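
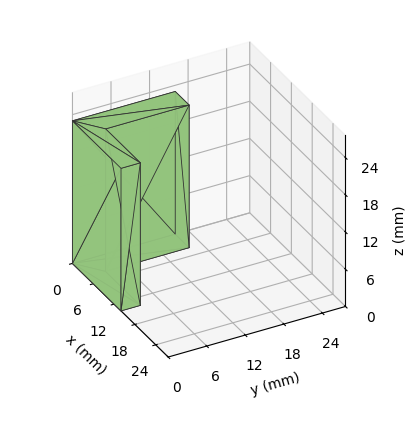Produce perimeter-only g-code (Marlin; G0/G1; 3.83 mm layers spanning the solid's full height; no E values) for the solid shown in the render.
Reading the render: the shape is an L-shaped prism: outer 14 × 16 mm, arm thicknesses ≈ 3 mm (horizontal) and 4 mm (vertical), extruded 23 mm in z (dimensions read to the nearest mm from the axis ticks). For the g-code, the solid's height is divided into equal slices at the stated Δz and each level perimeter traced with G1 moves after a G0 lift.

; perimeter-only toolpath
G21 ; units = mm
G90 ; absolute positioning
G28 ; home
; layer 1
G0 Z3.83
G0 X0.00 Y0.00
G1 X14.00 Y0.00
G1 X14.00 Y3.00
G1 X4.00 Y3.00
G1 X4.00 Y16.00
G1 X0.00 Y16.00
G1 X0.00 Y0.00
; layer 2
G0 Z7.67
G0 X0.00 Y0.00
G1 X14.00 Y0.00
G1 X14.00 Y3.00
G1 X4.00 Y3.00
G1 X4.00 Y16.00
G1 X0.00 Y16.00
G1 X0.00 Y0.00
; layer 3
G0 Z11.50
G0 X0.00 Y0.00
G1 X14.00 Y0.00
G1 X14.00 Y3.00
G1 X4.00 Y3.00
G1 X4.00 Y16.00
G1 X0.00 Y16.00
G1 X0.00 Y0.00
; layer 4
G0 Z15.33
G0 X0.00 Y0.00
G1 X14.00 Y0.00
G1 X14.00 Y3.00
G1 X4.00 Y3.00
G1 X4.00 Y16.00
G1 X0.00 Y16.00
G1 X0.00 Y0.00
; layer 5
G0 Z19.17
G0 X0.00 Y0.00
G1 X14.00 Y0.00
G1 X14.00 Y3.00
G1 X4.00 Y3.00
G1 X4.00 Y16.00
G1 X0.00 Y16.00
G1 X0.00 Y0.00
; layer 6
G0 Z23.00
G0 X0.00 Y0.00
G1 X14.00 Y0.00
G1 X14.00 Y3.00
G1 X4.00 Y3.00
G1 X4.00 Y16.00
G1 X0.00 Y16.00
G1 X0.00 Y0.00
M2 ; end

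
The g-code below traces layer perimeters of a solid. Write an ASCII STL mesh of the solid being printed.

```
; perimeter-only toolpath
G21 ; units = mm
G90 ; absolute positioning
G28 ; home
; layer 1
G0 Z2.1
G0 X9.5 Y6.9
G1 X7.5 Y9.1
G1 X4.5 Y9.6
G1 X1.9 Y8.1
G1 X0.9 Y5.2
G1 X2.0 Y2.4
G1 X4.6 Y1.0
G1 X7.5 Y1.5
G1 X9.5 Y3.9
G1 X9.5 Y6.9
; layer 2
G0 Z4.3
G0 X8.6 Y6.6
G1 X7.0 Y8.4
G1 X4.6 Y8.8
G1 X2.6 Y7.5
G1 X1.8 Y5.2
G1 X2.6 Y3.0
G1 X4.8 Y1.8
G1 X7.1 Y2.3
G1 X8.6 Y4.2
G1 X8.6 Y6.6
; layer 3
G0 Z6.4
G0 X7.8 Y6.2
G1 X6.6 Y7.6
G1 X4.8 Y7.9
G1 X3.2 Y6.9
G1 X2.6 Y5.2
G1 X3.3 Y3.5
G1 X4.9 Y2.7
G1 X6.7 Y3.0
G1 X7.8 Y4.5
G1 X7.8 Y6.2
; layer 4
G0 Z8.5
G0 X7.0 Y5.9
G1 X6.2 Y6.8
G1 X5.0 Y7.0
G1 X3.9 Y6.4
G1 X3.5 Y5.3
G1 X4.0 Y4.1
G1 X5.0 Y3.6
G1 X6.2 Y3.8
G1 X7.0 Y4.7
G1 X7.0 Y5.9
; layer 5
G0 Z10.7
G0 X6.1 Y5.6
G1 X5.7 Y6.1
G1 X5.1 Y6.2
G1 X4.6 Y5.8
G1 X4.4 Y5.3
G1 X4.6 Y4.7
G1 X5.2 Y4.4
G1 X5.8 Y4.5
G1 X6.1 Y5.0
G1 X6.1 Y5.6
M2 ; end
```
solid part
  facet normal 0.0000 0.0000 -1.0000
    outer loop
      vertex 4.3 10.5 0.0
      vertex 7.9 9.9 0.0
      vertex 10.3 7.2 0.0
    endloop
  endfacet
  facet normal 0.0000 0.0000 -1.0000
    outer loop
      vertex 1.2 8.6 0.0
      vertex 4.3 10.5 0.0
      vertex 10.3 7.2 0.0
    endloop
  endfacet
  facet normal 0.0000 0.0000 -1.0000
    outer loop
      vertex 0.0 5.2 0.0
      vertex 1.2 8.6 0.0
      vertex 10.3 7.2 0.0
    endloop
  endfacet
  facet normal 0.0000 0.0000 -1.0000
    outer loop
      vertex 1.3 1.8 0.0
      vertex 0.0 5.2 0.0
      vertex 10.3 7.2 0.0
    endloop
  endfacet
  facet normal 0.0000 0.0000 -1.0000
    outer loop
      vertex 4.5 0.1 0.0
      vertex 1.3 1.8 0.0
      vertex 10.3 7.2 0.0
    endloop
  endfacet
  facet normal 0.0000 0.0000 -1.0000
    outer loop
      vertex 8.0 0.8 0.0
      vertex 4.5 0.1 0.0
      vertex 10.3 7.2 0.0
    endloop
  endfacet
  facet normal 0.0000 0.0000 -1.0000
    outer loop
      vertex 10.3 3.6 0.0
      vertex 8.0 0.8 0.0
      vertex 10.3 7.2 0.0
    endloop
  endfacet
  facet normal 0.6962 0.6188 0.3638
    outer loop
      vertex 10.3 7.2 0.0
      vertex 7.9 9.9 0.0
      vertex 5.3 5.3 12.8
    endloop
  endfacet
  facet normal 0.1533 0.9196 0.3616
    outer loop
      vertex 7.9 9.9 0.0
      vertex 4.3 10.5 0.0
      vertex 5.3 5.3 12.8
    endloop
  endfacet
  facet normal -0.4873 0.7951 0.3611
    outer loop
      vertex 4.3 10.5 0.0
      vertex 1.2 8.6 0.0
      vertex 5.3 5.3 12.8
    endloop
  endfacet
  facet normal -0.8792 0.3103 0.3616
    outer loop
      vertex 1.2 8.6 0.0
      vertex 0.0 5.2 0.0
      vertex 5.3 5.3 12.8
    endloop
  endfacet
  facet normal -0.8703 -0.3328 0.3630
    outer loop
      vertex 0.0 5.2 0.0
      vertex 1.3 1.8 0.0
      vertex 5.3 5.3 12.8
    endloop
  endfacet
  facet normal -0.4374 -0.8233 0.3618
    outer loop
      vertex 1.3 1.8 0.0
      vertex 4.5 0.1 0.0
      vertex 5.3 5.3 12.8
    endloop
  endfacet
  facet normal 0.1830 -0.9148 0.3602
    outer loop
      vertex 4.5 0.1 0.0
      vertex 8.0 0.8 0.0
      vertex 5.3 5.3 12.8
    endloop
  endfacet
  facet normal 0.7208 -0.5921 0.3602
    outer loop
      vertex 8.0 0.8 0.0
      vertex 10.3 3.6 0.0
      vertex 5.3 5.3 12.8
    endloop
  endfacet
  facet normal 0.9315 0.0000 0.3639
    outer loop
      vertex 10.3 3.6 0.0
      vertex 10.3 7.2 0.0
      vertex 5.3 5.3 12.8
    endloop
  endfacet
endsolid part

The G0 Z moves step by Δz≈2.1 mm. The G1 loops shrink linearly with z, so the solid tapers from its base footprint up to z≈12.8. Closing with a flat bottom cap and the tapered top and triangulating gives 16 facets — a regular 9-sided pyramid, base circumscribed radius ≈ 5.3 mm, apex at z ≈ 12.8 mm.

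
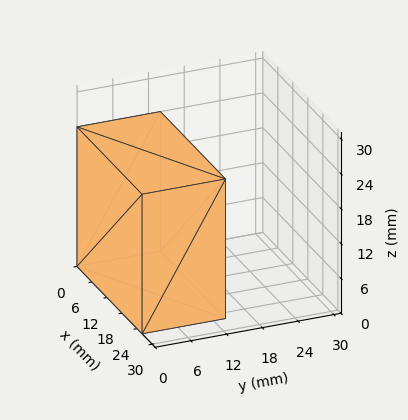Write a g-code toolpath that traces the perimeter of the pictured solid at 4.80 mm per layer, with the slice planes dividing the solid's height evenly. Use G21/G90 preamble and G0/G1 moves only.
Reading the render: the shape is a rectangular box, roughly 26 × 14 mm footprint and 24 mm tall (dimensions read to the nearest mm from the axis ticks). For the g-code, the solid's height is divided into equal slices at the stated Δz and each level perimeter traced with G1 moves after a G0 lift.

; perimeter-only toolpath
G21 ; units = mm
G90 ; absolute positioning
G28 ; home
; layer 1
G0 Z4.80
G0 X0.00 Y0.00
G1 X26.00 Y0.00
G1 X26.00 Y14.00
G1 X0.00 Y14.00
G1 X0.00 Y0.00
; layer 2
G0 Z9.60
G0 X0.00 Y0.00
G1 X26.00 Y0.00
G1 X26.00 Y14.00
G1 X0.00 Y14.00
G1 X0.00 Y0.00
; layer 3
G0 Z14.40
G0 X0.00 Y0.00
G1 X26.00 Y0.00
G1 X26.00 Y14.00
G1 X0.00 Y14.00
G1 X0.00 Y0.00
; layer 4
G0 Z19.20
G0 X0.00 Y0.00
G1 X26.00 Y0.00
G1 X26.00 Y14.00
G1 X0.00 Y14.00
G1 X0.00 Y0.00
; layer 5
G0 Z24.00
G0 X0.00 Y0.00
G1 X26.00 Y0.00
G1 X26.00 Y14.00
G1 X0.00 Y14.00
G1 X0.00 Y0.00
M2 ; end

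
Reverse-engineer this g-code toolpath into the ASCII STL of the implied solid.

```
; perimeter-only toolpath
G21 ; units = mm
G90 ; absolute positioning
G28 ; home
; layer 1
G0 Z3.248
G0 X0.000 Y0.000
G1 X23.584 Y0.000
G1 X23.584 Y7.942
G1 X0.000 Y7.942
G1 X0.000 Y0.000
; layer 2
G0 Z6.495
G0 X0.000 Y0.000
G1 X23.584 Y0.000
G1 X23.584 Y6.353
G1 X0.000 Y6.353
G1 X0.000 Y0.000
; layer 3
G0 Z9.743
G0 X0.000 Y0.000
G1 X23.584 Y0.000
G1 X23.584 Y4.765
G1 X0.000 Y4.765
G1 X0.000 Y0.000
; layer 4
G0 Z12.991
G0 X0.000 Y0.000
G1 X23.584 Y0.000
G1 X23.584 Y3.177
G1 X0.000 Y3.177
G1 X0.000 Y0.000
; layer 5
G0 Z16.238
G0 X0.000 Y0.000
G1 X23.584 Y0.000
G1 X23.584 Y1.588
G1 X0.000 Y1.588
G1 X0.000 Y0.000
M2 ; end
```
solid part
  facet normal 0.0000 0.0000 -1.0000
    outer loop
      vertex 23.584 9.530 0.000
      vertex 23.584 0.000 0.000
      vertex 0.000 0.000 0.000
    endloop
  endfacet
  facet normal 0.0000 0.0000 -1.0000
    outer loop
      vertex 0.000 9.530 0.000
      vertex 23.584 9.530 0.000
      vertex 0.000 0.000 0.000
    endloop
  endfacet
  facet normal 0.0000 -1.0000 0.0000
    outer loop
      vertex 0.000 0.000 0.000
      vertex 23.584 0.000 0.000
      vertex 23.584 0.000 19.486
    endloop
  endfacet
  facet normal 0.0000 -1.0000 0.0000
    outer loop
      vertex 0.000 0.000 0.000
      vertex 23.584 0.000 19.486
      vertex 0.000 0.000 19.486
    endloop
  endfacet
  facet normal 0.0000 0.8983 0.4393
    outer loop
      vertex 0.000 0.000 19.486
      vertex 23.584 0.000 19.486
      vertex 23.584 9.530 0.000
    endloop
  endfacet
  facet normal 0.0000 0.8983 0.4393
    outer loop
      vertex 0.000 0.000 19.486
      vertex 23.584 9.530 0.000
      vertex 0.000 9.530 0.000
    endloop
  endfacet
  facet normal -1.0000 0.0000 0.0000
    outer loop
      vertex 0.000 0.000 19.486
      vertex 0.000 9.530 0.000
      vertex 0.000 0.000 0.000
    endloop
  endfacet
  facet normal 1.0000 0.0000 0.0000
    outer loop
      vertex 23.584 0.000 0.000
      vertex 23.584 9.530 0.000
      vertex 23.584 0.000 19.486
    endloop
  endfacet
endsolid part

The G0 Z moves step by Δz≈3.248 mm. The G1 loops shrink linearly with z, so the solid tapers from its base footprint up to z≈19.5. Closing with a flat bottom cap and the tapered top and triangulating gives 8 facets — a wedge (ramp): 23.6 × 9.53 mm base, rising to 19.5 mm along the y=0 edge and sloping linearly to z=0 at y=9.53.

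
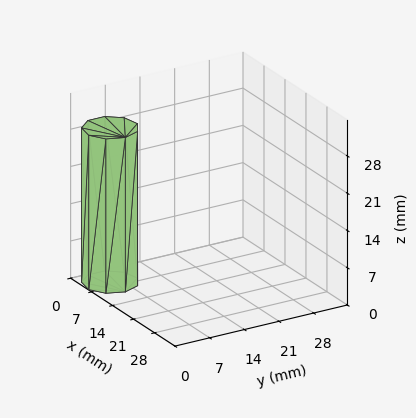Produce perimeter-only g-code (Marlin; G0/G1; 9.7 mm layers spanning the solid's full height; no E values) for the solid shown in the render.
Reading the render: the shape is a regular 9-sided prism (a cylinder approximated with 9 flat sides), circumscribed radius ≈ 5 mm, height ≈ 29 mm (dimensions read to the nearest mm from the axis ticks). For the g-code, the solid's height is divided into equal slices at the stated Δz and each level perimeter traced with G1 moves after a G0 lift.

; perimeter-only toolpath
G21 ; units = mm
G90 ; absolute positioning
G28 ; home
; layer 1
G0 Z9.7
G0 X10.0 Y5.0
G1 X8.8 Y8.2
G1 X5.9 Y9.9
G1 X2.5 Y9.3
G1 X0.3 Y6.7
G1 X0.3 Y3.3
G1 X2.5 Y0.7
G1 X5.9 Y0.1
G1 X8.8 Y1.8
G1 X10.0 Y5.0
; layer 2
G0 Z19.3
G0 X10.0 Y5.0
G1 X8.8 Y8.2
G1 X5.9 Y9.9
G1 X2.5 Y9.3
G1 X0.3 Y6.7
G1 X0.3 Y3.3
G1 X2.5 Y0.7
G1 X5.9 Y0.1
G1 X8.8 Y1.8
G1 X10.0 Y5.0
; layer 3
G0 Z29.0
G0 X10.0 Y5.0
G1 X8.8 Y8.2
G1 X5.9 Y9.9
G1 X2.5 Y9.3
G1 X0.3 Y6.7
G1 X0.3 Y3.3
G1 X2.5 Y0.7
G1 X5.9 Y0.1
G1 X8.8 Y1.8
G1 X10.0 Y5.0
M2 ; end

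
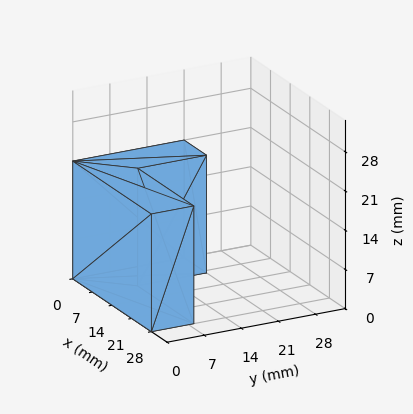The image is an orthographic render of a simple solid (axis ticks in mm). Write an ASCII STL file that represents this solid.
Reading the render: the shape is an L-shaped prism: outer 28 × 21 mm, arm thicknesses ≈ 8 mm (horizontal) and 8 mm (vertical), extruded 21 mm in z (dimensions read to the nearest mm from the axis ticks). For the STL, each face is triangulated and given an outward normal.

solid part
  facet normal 0.0000 0.0000 -1.0000
    outer loop
      vertex 28.0 8.0 0.0
      vertex 28.0 0.0 0.0
      vertex 0.0 0.0 0.0
    endloop
  endfacet
  facet normal 0.0000 0.0000 -1.0000
    outer loop
      vertex 8.0 8.0 0.0
      vertex 28.0 8.0 0.0
      vertex 0.0 0.0 0.0
    endloop
  endfacet
  facet normal 0.0000 0.0000 -1.0000
    outer loop
      vertex 8.0 21.0 0.0
      vertex 8.0 8.0 0.0
      vertex 0.0 0.0 0.0
    endloop
  endfacet
  facet normal 0.0000 0.0000 -1.0000
    outer loop
      vertex 0.0 21.0 0.0
      vertex 8.0 21.0 0.0
      vertex 0.0 0.0 0.0
    endloop
  endfacet
  facet normal 0.0000 0.0000 1.0000
    outer loop
      vertex 0.0 0.0 21.0
      vertex 28.0 0.0 21.0
      vertex 28.0 8.0 21.0
    endloop
  endfacet
  facet normal 0.0000 0.0000 1.0000
    outer loop
      vertex 0.0 0.0 21.0
      vertex 28.0 8.0 21.0
      vertex 8.0 8.0 21.0
    endloop
  endfacet
  facet normal 0.0000 0.0000 1.0000
    outer loop
      vertex 0.0 0.0 21.0
      vertex 8.0 8.0 21.0
      vertex 8.0 21.0 21.0
    endloop
  endfacet
  facet normal 0.0000 0.0000 1.0000
    outer loop
      vertex 0.0 0.0 21.0
      vertex 8.0 21.0 21.0
      vertex 0.0 21.0 21.0
    endloop
  endfacet
  facet normal 0.0000 -1.0000 0.0000
    outer loop
      vertex 0.0 0.0 0.0
      vertex 28.0 0.0 0.0
      vertex 28.0 0.0 21.0
    endloop
  endfacet
  facet normal 0.0000 -1.0000 0.0000
    outer loop
      vertex 0.0 0.0 0.0
      vertex 28.0 0.0 21.0
      vertex 0.0 0.0 21.0
    endloop
  endfacet
  facet normal 1.0000 0.0000 0.0000
    outer loop
      vertex 28.0 0.0 0.0
      vertex 28.0 8.0 0.0
      vertex 28.0 8.0 21.0
    endloop
  endfacet
  facet normal 1.0000 0.0000 0.0000
    outer loop
      vertex 28.0 0.0 0.0
      vertex 28.0 8.0 21.0
      vertex 28.0 0.0 21.0
    endloop
  endfacet
  facet normal 0.0000 1.0000 0.0000
    outer loop
      vertex 28.0 8.0 0.0
      vertex 8.0 8.0 0.0
      vertex 8.0 8.0 21.0
    endloop
  endfacet
  facet normal 0.0000 1.0000 0.0000
    outer loop
      vertex 28.0 8.0 0.0
      vertex 8.0 8.0 21.0
      vertex 28.0 8.0 21.0
    endloop
  endfacet
  facet normal 1.0000 0.0000 0.0000
    outer loop
      vertex 8.0 8.0 0.0
      vertex 8.0 21.0 0.0
      vertex 8.0 21.0 21.0
    endloop
  endfacet
  facet normal 1.0000 0.0000 0.0000
    outer loop
      vertex 8.0 8.0 0.0
      vertex 8.0 21.0 21.0
      vertex 8.0 8.0 21.0
    endloop
  endfacet
  facet normal 0.0000 1.0000 0.0000
    outer loop
      vertex 8.0 21.0 0.0
      vertex 0.0 21.0 0.0
      vertex 0.0 21.0 21.0
    endloop
  endfacet
  facet normal 0.0000 1.0000 0.0000
    outer loop
      vertex 8.0 21.0 0.0
      vertex 0.0 21.0 21.0
      vertex 8.0 21.0 21.0
    endloop
  endfacet
  facet normal -1.0000 0.0000 0.0000
    outer loop
      vertex 0.0 21.0 0.0
      vertex 0.0 0.0 0.0
      vertex 0.0 0.0 21.0
    endloop
  endfacet
  facet normal -1.0000 0.0000 0.0000
    outer loop
      vertex 0.0 21.0 0.0
      vertex 0.0 0.0 21.0
      vertex 0.0 21.0 21.0
    endloop
  endfacet
endsolid part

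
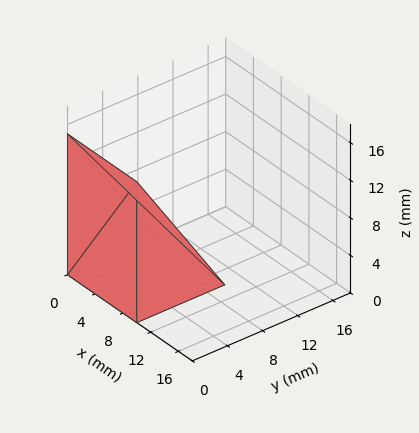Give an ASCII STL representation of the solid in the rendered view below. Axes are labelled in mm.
Reading the render: the shape is a wedge (ramp): 10 × 10 mm base, rising to 15 mm along the y=0 edge and sloping linearly to z=0 at y=10 (dimensions read to the nearest mm from the axis ticks). For the STL, each face is triangulated and given an outward normal.

solid part
  facet normal 0.0000 0.0000 -1.0000
    outer loop
      vertex 10.000 10.000 0.000
      vertex 10.000 0.000 0.000
      vertex 0.000 0.000 0.000
    endloop
  endfacet
  facet normal 0.0000 0.0000 -1.0000
    outer loop
      vertex 0.000 10.000 0.000
      vertex 10.000 10.000 0.000
      vertex 0.000 0.000 0.000
    endloop
  endfacet
  facet normal 0.0000 -1.0000 0.0000
    outer loop
      vertex 0.000 0.000 0.000
      vertex 10.000 0.000 0.000
      vertex 10.000 0.000 15.000
    endloop
  endfacet
  facet normal 0.0000 -1.0000 0.0000
    outer loop
      vertex 0.000 0.000 0.000
      vertex 10.000 0.000 15.000
      vertex 0.000 0.000 15.000
    endloop
  endfacet
  facet normal 0.0000 0.8321 0.5547
    outer loop
      vertex 0.000 0.000 15.000
      vertex 10.000 0.000 15.000
      vertex 10.000 10.000 0.000
    endloop
  endfacet
  facet normal 0.0000 0.8321 0.5547
    outer loop
      vertex 0.000 0.000 15.000
      vertex 10.000 10.000 0.000
      vertex 0.000 10.000 0.000
    endloop
  endfacet
  facet normal -1.0000 0.0000 0.0000
    outer loop
      vertex 0.000 0.000 15.000
      vertex 0.000 10.000 0.000
      vertex 0.000 0.000 0.000
    endloop
  endfacet
  facet normal 1.0000 0.0000 0.0000
    outer loop
      vertex 10.000 0.000 0.000
      vertex 10.000 10.000 0.000
      vertex 10.000 0.000 15.000
    endloop
  endfacet
endsolid part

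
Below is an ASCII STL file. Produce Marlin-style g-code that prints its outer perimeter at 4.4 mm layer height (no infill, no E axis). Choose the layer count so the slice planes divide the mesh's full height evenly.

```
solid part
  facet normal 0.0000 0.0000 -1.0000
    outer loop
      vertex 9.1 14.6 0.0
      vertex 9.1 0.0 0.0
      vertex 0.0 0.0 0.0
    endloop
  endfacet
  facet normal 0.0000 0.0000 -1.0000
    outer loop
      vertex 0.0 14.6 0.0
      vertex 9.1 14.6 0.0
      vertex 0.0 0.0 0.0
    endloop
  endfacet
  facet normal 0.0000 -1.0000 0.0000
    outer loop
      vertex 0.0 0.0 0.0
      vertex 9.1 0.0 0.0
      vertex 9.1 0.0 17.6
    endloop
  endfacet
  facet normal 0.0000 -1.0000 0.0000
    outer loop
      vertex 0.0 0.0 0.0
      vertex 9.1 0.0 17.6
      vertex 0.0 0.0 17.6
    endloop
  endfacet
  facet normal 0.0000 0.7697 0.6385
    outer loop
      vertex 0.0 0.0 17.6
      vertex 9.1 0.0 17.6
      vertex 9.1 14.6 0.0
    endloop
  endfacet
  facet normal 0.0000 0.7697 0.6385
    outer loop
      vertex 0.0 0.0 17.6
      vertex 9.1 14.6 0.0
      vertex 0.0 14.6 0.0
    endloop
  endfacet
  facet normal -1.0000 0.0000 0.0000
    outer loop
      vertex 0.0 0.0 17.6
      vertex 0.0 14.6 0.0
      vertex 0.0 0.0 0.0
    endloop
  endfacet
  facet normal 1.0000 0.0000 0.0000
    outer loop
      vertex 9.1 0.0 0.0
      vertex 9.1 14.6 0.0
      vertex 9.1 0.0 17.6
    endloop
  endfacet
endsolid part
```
; perimeter-only toolpath
G21 ; units = mm
G90 ; absolute positioning
G28 ; home
; layer 1
G0 Z4.4
G0 X0.0 Y0.0
G1 X9.1 Y0.0
G1 X9.1 Y10.9
G1 X0.0 Y10.9
G1 X0.0 Y0.0
; layer 2
G0 Z8.8
G0 X0.0 Y0.0
G1 X9.1 Y0.0
G1 X9.1 Y7.3
G1 X0.0 Y7.3
G1 X0.0 Y0.0
; layer 3
G0 Z13.2
G0 X0.0 Y0.0
G1 X9.1 Y0.0
G1 X9.1 Y3.6
G1 X0.0 Y3.6
G1 X0.0 Y0.0
M2 ; end

The solid is a wedge (ramp): 9.1 × 14.6 mm base, rising to 17.6 mm along the y=0 edge and sloping linearly to z=0 at y=14.6. Slicing at Δz = 4.4 mm — 4 equal slices spanning the solid's height, so layer i sits at z = i·h/4 — gives 3 non-empty perimeters. Each is a 4-segment closed polygon; G0 lifts to the layer z and rapids to the start vertex, then G1 traces the edges. The cross-section shrinks linearly with z (the slice at the apex is degenerate and omitted).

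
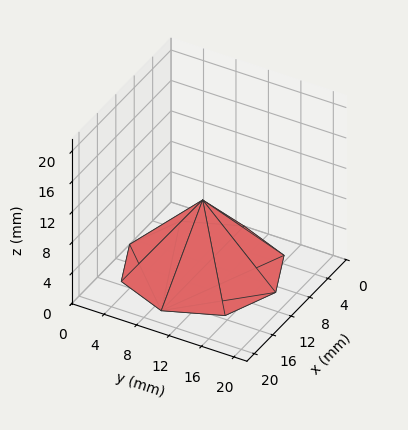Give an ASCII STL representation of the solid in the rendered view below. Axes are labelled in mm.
Reading the render: the shape is a regular 8-sided pyramid, base circumscribed radius ≈ 9 mm, apex at z ≈ 9 mm (dimensions read to the nearest mm from the axis ticks). For the STL, each face is triangulated and given an outward normal.

solid part
  facet normal 0.0000 0.0000 -1.0000
    outer loop
      vertex 9.0 18.0 0.0
      vertex 15.4 15.4 0.0
      vertex 18.0 9.0 0.0
    endloop
  endfacet
  facet normal 0.0000 0.0000 -1.0000
    outer loop
      vertex 2.6 15.4 0.0
      vertex 9.0 18.0 0.0
      vertex 18.0 9.0 0.0
    endloop
  endfacet
  facet normal 0.0000 0.0000 -1.0000
    outer loop
      vertex 0.0 9.0 0.0
      vertex 2.6 15.4 0.0
      vertex 18.0 9.0 0.0
    endloop
  endfacet
  facet normal 0.0000 0.0000 -1.0000
    outer loop
      vertex 2.6 2.6 0.0
      vertex 0.0 9.0 0.0
      vertex 18.0 9.0 0.0
    endloop
  endfacet
  facet normal 0.0000 0.0000 -1.0000
    outer loop
      vertex 9.0 0.0 0.0
      vertex 2.6 2.6 0.0
      vertex 18.0 9.0 0.0
    endloop
  endfacet
  facet normal 0.0000 0.0000 -1.0000
    outer loop
      vertex 15.4 2.6 0.0
      vertex 9.0 0.0 0.0
      vertex 18.0 9.0 0.0
    endloop
  endfacet
  facet normal 0.6796 0.2761 0.6796
    outer loop
      vertex 18.0 9.0 0.0
      vertex 15.4 15.4 0.0
      vertex 9.0 9.0 9.0
    endloop
  endfacet
  facet normal 0.2761 0.6796 0.6796
    outer loop
      vertex 15.4 15.4 0.0
      vertex 9.0 18.0 0.0
      vertex 9.0 9.0 9.0
    endloop
  endfacet
  facet normal -0.2761 0.6796 0.6796
    outer loop
      vertex 9.0 18.0 0.0
      vertex 2.6 15.4 0.0
      vertex 9.0 9.0 9.0
    endloop
  endfacet
  facet normal -0.6796 0.2761 0.6796
    outer loop
      vertex 2.6 15.4 0.0
      vertex 0.0 9.0 0.0
      vertex 9.0 9.0 9.0
    endloop
  endfacet
  facet normal -0.6796 -0.2761 0.6796
    outer loop
      vertex 0.0 9.0 0.0
      vertex 2.6 2.6 0.0
      vertex 9.0 9.0 9.0
    endloop
  endfacet
  facet normal -0.2761 -0.6796 0.6796
    outer loop
      vertex 2.6 2.6 0.0
      vertex 9.0 0.0 0.0
      vertex 9.0 9.0 9.0
    endloop
  endfacet
  facet normal 0.2761 -0.6796 0.6796
    outer loop
      vertex 9.0 0.0 0.0
      vertex 15.4 2.6 0.0
      vertex 9.0 9.0 9.0
    endloop
  endfacet
  facet normal 0.6796 -0.2761 0.6796
    outer loop
      vertex 15.4 2.6 0.0
      vertex 18.0 9.0 0.0
      vertex 9.0 9.0 9.0
    endloop
  endfacet
endsolid part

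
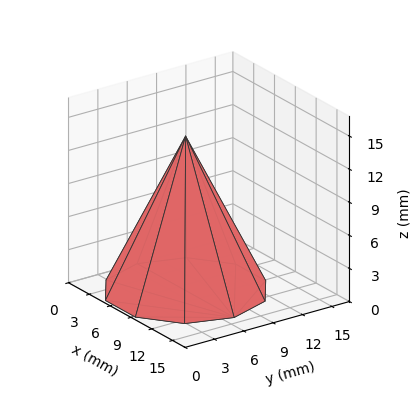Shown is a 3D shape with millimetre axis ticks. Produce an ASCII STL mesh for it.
Reading the render: the shape is a regular 10-sided pyramid, base circumscribed radius ≈ 7 mm, apex at z ≈ 14 mm (dimensions read to the nearest mm from the axis ticks). For the STL, each face is triangulated and given an outward normal.

solid part
  facet normal 0.0000 0.0000 -1.0000
    outer loop
      vertex 9.16 13.66 0.00
      vertex 12.66 11.11 0.00
      vertex 14.00 7.00 0.00
    endloop
  endfacet
  facet normal 0.0000 0.0000 -1.0000
    outer loop
      vertex 4.84 13.66 0.00
      vertex 9.16 13.66 0.00
      vertex 14.00 7.00 0.00
    endloop
  endfacet
  facet normal 0.0000 0.0000 -1.0000
    outer loop
      vertex 1.34 11.11 0.00
      vertex 4.84 13.66 0.00
      vertex 14.00 7.00 0.00
    endloop
  endfacet
  facet normal 0.0000 0.0000 -1.0000
    outer loop
      vertex 0.00 7.00 0.00
      vertex 1.34 11.11 0.00
      vertex 14.00 7.00 0.00
    endloop
  endfacet
  facet normal 0.0000 0.0000 -1.0000
    outer loop
      vertex 1.34 2.89 0.00
      vertex 0.00 7.00 0.00
      vertex 14.00 7.00 0.00
    endloop
  endfacet
  facet normal 0.0000 0.0000 -1.0000
    outer loop
      vertex 4.84 0.34 0.00
      vertex 1.34 2.89 0.00
      vertex 14.00 7.00 0.00
    endloop
  endfacet
  facet normal 0.0000 0.0000 -1.0000
    outer loop
      vertex 9.16 0.34 0.00
      vertex 4.84 0.34 0.00
      vertex 14.00 7.00 0.00
    endloop
  endfacet
  facet normal 0.0000 0.0000 -1.0000
    outer loop
      vertex 12.66 2.89 0.00
      vertex 9.16 0.34 0.00
      vertex 14.00 7.00 0.00
    endloop
  endfacet
  facet normal 0.8587 0.2800 0.4293
    outer loop
      vertex 14.00 7.00 0.00
      vertex 12.66 11.11 0.00
      vertex 7.00 7.00 14.00
    endloop
  endfacet
  facet normal 0.5318 0.7300 0.4293
    outer loop
      vertex 12.66 11.11 0.00
      vertex 9.16 13.66 0.00
      vertex 7.00 7.00 14.00
    endloop
  endfacet
  facet normal 0.0000 0.9030 0.4296
    outer loop
      vertex 9.16 13.66 0.00
      vertex 4.84 13.66 0.00
      vertex 7.00 7.00 14.00
    endloop
  endfacet
  facet normal -0.5318 0.7300 0.4293
    outer loop
      vertex 4.84 13.66 0.00
      vertex 1.34 11.11 0.00
      vertex 7.00 7.00 14.00
    endloop
  endfacet
  facet normal -0.8587 0.2800 0.4293
    outer loop
      vertex 1.34 11.11 0.00
      vertex 0.00 7.00 0.00
      vertex 7.00 7.00 14.00
    endloop
  endfacet
  facet normal -0.8587 -0.2800 0.4293
    outer loop
      vertex 0.00 7.00 0.00
      vertex 1.34 2.89 0.00
      vertex 7.00 7.00 14.00
    endloop
  endfacet
  facet normal -0.5318 -0.7300 0.4293
    outer loop
      vertex 1.34 2.89 0.00
      vertex 4.84 0.34 0.00
      vertex 7.00 7.00 14.00
    endloop
  endfacet
  facet normal 0.0000 -0.9030 0.4296
    outer loop
      vertex 4.84 0.34 0.00
      vertex 9.16 0.34 0.00
      vertex 7.00 7.00 14.00
    endloop
  endfacet
  facet normal 0.5318 -0.7300 0.4293
    outer loop
      vertex 9.16 0.34 0.00
      vertex 12.66 2.89 0.00
      vertex 7.00 7.00 14.00
    endloop
  endfacet
  facet normal 0.8587 -0.2800 0.4293
    outer loop
      vertex 12.66 2.89 0.00
      vertex 14.00 7.00 0.00
      vertex 7.00 7.00 14.00
    endloop
  endfacet
endsolid part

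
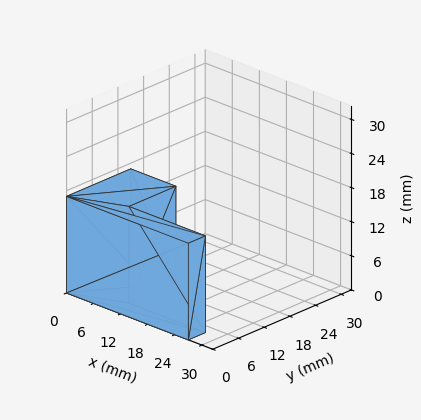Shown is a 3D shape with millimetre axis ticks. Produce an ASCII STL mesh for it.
Reading the render: the shape is an L-shaped prism: outer 27 × 15 mm, arm thicknesses ≈ 4 mm (horizontal) and 10 mm (vertical), extruded 17 mm in z (dimensions read to the nearest mm from the axis ticks). For the STL, each face is triangulated and given an outward normal.

solid part
  facet normal 0.0000 0.0000 -1.0000
    outer loop
      vertex 27.0 4.0 0.0
      vertex 27.0 0.0 0.0
      vertex 0.0 0.0 0.0
    endloop
  endfacet
  facet normal 0.0000 0.0000 -1.0000
    outer loop
      vertex 10.0 4.0 0.0
      vertex 27.0 4.0 0.0
      vertex 0.0 0.0 0.0
    endloop
  endfacet
  facet normal 0.0000 0.0000 -1.0000
    outer loop
      vertex 10.0 15.0 0.0
      vertex 10.0 4.0 0.0
      vertex 0.0 0.0 0.0
    endloop
  endfacet
  facet normal 0.0000 0.0000 -1.0000
    outer loop
      vertex 0.0 15.0 0.0
      vertex 10.0 15.0 0.0
      vertex 0.0 0.0 0.0
    endloop
  endfacet
  facet normal 0.0000 0.0000 1.0000
    outer loop
      vertex 0.0 0.0 17.0
      vertex 27.0 0.0 17.0
      vertex 27.0 4.0 17.0
    endloop
  endfacet
  facet normal 0.0000 0.0000 1.0000
    outer loop
      vertex 0.0 0.0 17.0
      vertex 27.0 4.0 17.0
      vertex 10.0 4.0 17.0
    endloop
  endfacet
  facet normal 0.0000 0.0000 1.0000
    outer loop
      vertex 0.0 0.0 17.0
      vertex 10.0 4.0 17.0
      vertex 10.0 15.0 17.0
    endloop
  endfacet
  facet normal 0.0000 0.0000 1.0000
    outer loop
      vertex 0.0 0.0 17.0
      vertex 10.0 15.0 17.0
      vertex 0.0 15.0 17.0
    endloop
  endfacet
  facet normal 0.0000 -1.0000 0.0000
    outer loop
      vertex 0.0 0.0 0.0
      vertex 27.0 0.0 0.0
      vertex 27.0 0.0 17.0
    endloop
  endfacet
  facet normal 0.0000 -1.0000 0.0000
    outer loop
      vertex 0.0 0.0 0.0
      vertex 27.0 0.0 17.0
      vertex 0.0 0.0 17.0
    endloop
  endfacet
  facet normal 1.0000 0.0000 0.0000
    outer loop
      vertex 27.0 0.0 0.0
      vertex 27.0 4.0 0.0
      vertex 27.0 4.0 17.0
    endloop
  endfacet
  facet normal 1.0000 0.0000 0.0000
    outer loop
      vertex 27.0 0.0 0.0
      vertex 27.0 4.0 17.0
      vertex 27.0 0.0 17.0
    endloop
  endfacet
  facet normal 0.0000 1.0000 0.0000
    outer loop
      vertex 27.0 4.0 0.0
      vertex 10.0 4.0 0.0
      vertex 10.0 4.0 17.0
    endloop
  endfacet
  facet normal 0.0000 1.0000 0.0000
    outer loop
      vertex 27.0 4.0 0.0
      vertex 10.0 4.0 17.0
      vertex 27.0 4.0 17.0
    endloop
  endfacet
  facet normal 1.0000 0.0000 0.0000
    outer loop
      vertex 10.0 4.0 0.0
      vertex 10.0 15.0 0.0
      vertex 10.0 15.0 17.0
    endloop
  endfacet
  facet normal 1.0000 0.0000 0.0000
    outer loop
      vertex 10.0 4.0 0.0
      vertex 10.0 15.0 17.0
      vertex 10.0 4.0 17.0
    endloop
  endfacet
  facet normal 0.0000 1.0000 0.0000
    outer loop
      vertex 10.0 15.0 0.0
      vertex 0.0 15.0 0.0
      vertex 0.0 15.0 17.0
    endloop
  endfacet
  facet normal 0.0000 1.0000 0.0000
    outer loop
      vertex 10.0 15.0 0.0
      vertex 0.0 15.0 17.0
      vertex 10.0 15.0 17.0
    endloop
  endfacet
  facet normal -1.0000 0.0000 0.0000
    outer loop
      vertex 0.0 15.0 0.0
      vertex 0.0 0.0 0.0
      vertex 0.0 0.0 17.0
    endloop
  endfacet
  facet normal -1.0000 0.0000 0.0000
    outer loop
      vertex 0.0 15.0 0.0
      vertex 0.0 0.0 17.0
      vertex 0.0 15.0 17.0
    endloop
  endfacet
endsolid part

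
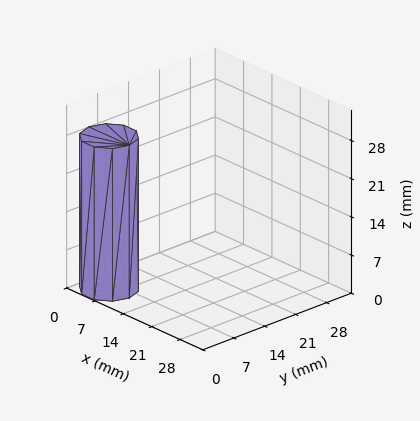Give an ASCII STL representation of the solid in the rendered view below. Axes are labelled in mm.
Reading the render: the shape is a regular 10-sided prism (a cylinder approximated with 10 flat sides), circumscribed radius ≈ 5 mm, height ≈ 28 mm (dimensions read to the nearest mm from the axis ticks). For the STL, each face is triangulated and given an outward normal.

solid part
  facet normal 0.0000 0.0000 -1.0000
    outer loop
      vertex 6.55 9.76 0.00
      vertex 9.05 7.94 0.00
      vertex 10.00 5.00 0.00
    endloop
  endfacet
  facet normal 0.0000 0.0000 -1.0000
    outer loop
      vertex 3.45 9.76 0.00
      vertex 6.55 9.76 0.00
      vertex 10.00 5.00 0.00
    endloop
  endfacet
  facet normal 0.0000 0.0000 -1.0000
    outer loop
      vertex 0.95 7.94 0.00
      vertex 3.45 9.76 0.00
      vertex 10.00 5.00 0.00
    endloop
  endfacet
  facet normal 0.0000 0.0000 -1.0000
    outer loop
      vertex 0.00 5.00 0.00
      vertex 0.95 7.94 0.00
      vertex 10.00 5.00 0.00
    endloop
  endfacet
  facet normal 0.0000 0.0000 -1.0000
    outer loop
      vertex 0.95 2.06 0.00
      vertex 0.00 5.00 0.00
      vertex 10.00 5.00 0.00
    endloop
  endfacet
  facet normal 0.0000 0.0000 -1.0000
    outer loop
      vertex 3.45 0.24 0.00
      vertex 0.95 2.06 0.00
      vertex 10.00 5.00 0.00
    endloop
  endfacet
  facet normal 0.0000 0.0000 -1.0000
    outer loop
      vertex 6.55 0.24 0.00
      vertex 3.45 0.24 0.00
      vertex 10.00 5.00 0.00
    endloop
  endfacet
  facet normal 0.0000 0.0000 -1.0000
    outer loop
      vertex 9.05 2.06 0.00
      vertex 6.55 0.24 0.00
      vertex 10.00 5.00 0.00
    endloop
  endfacet
  facet normal 0.0000 0.0000 1.0000
    outer loop
      vertex 10.00 5.00 28.00
      vertex 9.05 7.94 28.00
      vertex 6.55 9.76 28.00
    endloop
  endfacet
  facet normal 0.0000 0.0000 1.0000
    outer loop
      vertex 10.00 5.00 28.00
      vertex 6.55 9.76 28.00
      vertex 3.45 9.76 28.00
    endloop
  endfacet
  facet normal 0.0000 0.0000 1.0000
    outer loop
      vertex 10.00 5.00 28.00
      vertex 3.45 9.76 28.00
      vertex 0.95 7.94 28.00
    endloop
  endfacet
  facet normal 0.0000 0.0000 1.0000
    outer loop
      vertex 10.00 5.00 28.00
      vertex 0.95 7.94 28.00
      vertex 0.00 5.00 28.00
    endloop
  endfacet
  facet normal 0.0000 0.0000 1.0000
    outer loop
      vertex 10.00 5.00 28.00
      vertex 0.00 5.00 28.00
      vertex 0.95 2.06 28.00
    endloop
  endfacet
  facet normal 0.0000 0.0000 1.0000
    outer loop
      vertex 10.00 5.00 28.00
      vertex 0.95 2.06 28.00
      vertex 3.45 0.24 28.00
    endloop
  endfacet
  facet normal 0.0000 0.0000 1.0000
    outer loop
      vertex 10.00 5.00 28.00
      vertex 3.45 0.24 28.00
      vertex 6.55 0.24 28.00
    endloop
  endfacet
  facet normal 0.0000 0.0000 1.0000
    outer loop
      vertex 10.00 5.00 28.00
      vertex 6.55 0.24 28.00
      vertex 9.05 2.06 28.00
    endloop
  endfacet
  facet normal 0.9516 0.3075 0.0000
    outer loop
      vertex 10.00 5.00 0.00
      vertex 9.05 7.94 0.00
      vertex 9.05 7.94 28.00
    endloop
  endfacet
  facet normal 0.9516 0.3075 0.0000
    outer loop
      vertex 10.00 5.00 0.00
      vertex 9.05 7.94 28.00
      vertex 10.00 5.00 28.00
    endloop
  endfacet
  facet normal 0.5886 0.8085 0.0000
    outer loop
      vertex 9.05 7.94 0.00
      vertex 6.55 9.76 0.00
      vertex 6.55 9.76 28.00
    endloop
  endfacet
  facet normal 0.5886 0.8085 0.0000
    outer loop
      vertex 9.05 7.94 0.00
      vertex 6.55 9.76 28.00
      vertex 9.05 7.94 28.00
    endloop
  endfacet
  facet normal 0.0000 1.0000 0.0000
    outer loop
      vertex 6.55 9.76 0.00
      vertex 3.45 9.76 0.00
      vertex 3.45 9.76 28.00
    endloop
  endfacet
  facet normal 0.0000 1.0000 0.0000
    outer loop
      vertex 6.55 9.76 0.00
      vertex 3.45 9.76 28.00
      vertex 6.55 9.76 28.00
    endloop
  endfacet
  facet normal -0.5886 0.8085 0.0000
    outer loop
      vertex 3.45 9.76 0.00
      vertex 0.95 7.94 0.00
      vertex 0.95 7.94 28.00
    endloop
  endfacet
  facet normal -0.5886 0.8085 0.0000
    outer loop
      vertex 3.45 9.76 0.00
      vertex 0.95 7.94 28.00
      vertex 3.45 9.76 28.00
    endloop
  endfacet
  facet normal -0.9516 0.3075 0.0000
    outer loop
      vertex 0.95 7.94 0.00
      vertex 0.00 5.00 0.00
      vertex 0.00 5.00 28.00
    endloop
  endfacet
  facet normal -0.9516 0.3075 0.0000
    outer loop
      vertex 0.95 7.94 0.00
      vertex 0.00 5.00 28.00
      vertex 0.95 7.94 28.00
    endloop
  endfacet
  facet normal -0.9516 -0.3075 0.0000
    outer loop
      vertex 0.00 5.00 0.00
      vertex 0.95 2.06 0.00
      vertex 0.95 2.06 28.00
    endloop
  endfacet
  facet normal -0.9516 -0.3075 0.0000
    outer loop
      vertex 0.00 5.00 0.00
      vertex 0.95 2.06 28.00
      vertex 0.00 5.00 28.00
    endloop
  endfacet
  facet normal -0.5886 -0.8085 0.0000
    outer loop
      vertex 0.95 2.06 0.00
      vertex 3.45 0.24 0.00
      vertex 3.45 0.24 28.00
    endloop
  endfacet
  facet normal -0.5886 -0.8085 0.0000
    outer loop
      vertex 0.95 2.06 0.00
      vertex 3.45 0.24 28.00
      vertex 0.95 2.06 28.00
    endloop
  endfacet
  facet normal 0.0000 -1.0000 0.0000
    outer loop
      vertex 3.45 0.24 0.00
      vertex 6.55 0.24 0.00
      vertex 6.55 0.24 28.00
    endloop
  endfacet
  facet normal 0.0000 -1.0000 0.0000
    outer loop
      vertex 3.45 0.24 0.00
      vertex 6.55 0.24 28.00
      vertex 3.45 0.24 28.00
    endloop
  endfacet
  facet normal 0.5886 -0.8085 0.0000
    outer loop
      vertex 6.55 0.24 0.00
      vertex 9.05 2.06 0.00
      vertex 9.05 2.06 28.00
    endloop
  endfacet
  facet normal 0.5886 -0.8085 0.0000
    outer loop
      vertex 6.55 0.24 0.00
      vertex 9.05 2.06 28.00
      vertex 6.55 0.24 28.00
    endloop
  endfacet
  facet normal 0.9516 -0.3075 0.0000
    outer loop
      vertex 9.05 2.06 0.00
      vertex 10.00 5.00 0.00
      vertex 10.00 5.00 28.00
    endloop
  endfacet
  facet normal 0.9516 -0.3075 0.0000
    outer loop
      vertex 9.05 2.06 0.00
      vertex 10.00 5.00 28.00
      vertex 9.05 2.06 28.00
    endloop
  endfacet
endsolid part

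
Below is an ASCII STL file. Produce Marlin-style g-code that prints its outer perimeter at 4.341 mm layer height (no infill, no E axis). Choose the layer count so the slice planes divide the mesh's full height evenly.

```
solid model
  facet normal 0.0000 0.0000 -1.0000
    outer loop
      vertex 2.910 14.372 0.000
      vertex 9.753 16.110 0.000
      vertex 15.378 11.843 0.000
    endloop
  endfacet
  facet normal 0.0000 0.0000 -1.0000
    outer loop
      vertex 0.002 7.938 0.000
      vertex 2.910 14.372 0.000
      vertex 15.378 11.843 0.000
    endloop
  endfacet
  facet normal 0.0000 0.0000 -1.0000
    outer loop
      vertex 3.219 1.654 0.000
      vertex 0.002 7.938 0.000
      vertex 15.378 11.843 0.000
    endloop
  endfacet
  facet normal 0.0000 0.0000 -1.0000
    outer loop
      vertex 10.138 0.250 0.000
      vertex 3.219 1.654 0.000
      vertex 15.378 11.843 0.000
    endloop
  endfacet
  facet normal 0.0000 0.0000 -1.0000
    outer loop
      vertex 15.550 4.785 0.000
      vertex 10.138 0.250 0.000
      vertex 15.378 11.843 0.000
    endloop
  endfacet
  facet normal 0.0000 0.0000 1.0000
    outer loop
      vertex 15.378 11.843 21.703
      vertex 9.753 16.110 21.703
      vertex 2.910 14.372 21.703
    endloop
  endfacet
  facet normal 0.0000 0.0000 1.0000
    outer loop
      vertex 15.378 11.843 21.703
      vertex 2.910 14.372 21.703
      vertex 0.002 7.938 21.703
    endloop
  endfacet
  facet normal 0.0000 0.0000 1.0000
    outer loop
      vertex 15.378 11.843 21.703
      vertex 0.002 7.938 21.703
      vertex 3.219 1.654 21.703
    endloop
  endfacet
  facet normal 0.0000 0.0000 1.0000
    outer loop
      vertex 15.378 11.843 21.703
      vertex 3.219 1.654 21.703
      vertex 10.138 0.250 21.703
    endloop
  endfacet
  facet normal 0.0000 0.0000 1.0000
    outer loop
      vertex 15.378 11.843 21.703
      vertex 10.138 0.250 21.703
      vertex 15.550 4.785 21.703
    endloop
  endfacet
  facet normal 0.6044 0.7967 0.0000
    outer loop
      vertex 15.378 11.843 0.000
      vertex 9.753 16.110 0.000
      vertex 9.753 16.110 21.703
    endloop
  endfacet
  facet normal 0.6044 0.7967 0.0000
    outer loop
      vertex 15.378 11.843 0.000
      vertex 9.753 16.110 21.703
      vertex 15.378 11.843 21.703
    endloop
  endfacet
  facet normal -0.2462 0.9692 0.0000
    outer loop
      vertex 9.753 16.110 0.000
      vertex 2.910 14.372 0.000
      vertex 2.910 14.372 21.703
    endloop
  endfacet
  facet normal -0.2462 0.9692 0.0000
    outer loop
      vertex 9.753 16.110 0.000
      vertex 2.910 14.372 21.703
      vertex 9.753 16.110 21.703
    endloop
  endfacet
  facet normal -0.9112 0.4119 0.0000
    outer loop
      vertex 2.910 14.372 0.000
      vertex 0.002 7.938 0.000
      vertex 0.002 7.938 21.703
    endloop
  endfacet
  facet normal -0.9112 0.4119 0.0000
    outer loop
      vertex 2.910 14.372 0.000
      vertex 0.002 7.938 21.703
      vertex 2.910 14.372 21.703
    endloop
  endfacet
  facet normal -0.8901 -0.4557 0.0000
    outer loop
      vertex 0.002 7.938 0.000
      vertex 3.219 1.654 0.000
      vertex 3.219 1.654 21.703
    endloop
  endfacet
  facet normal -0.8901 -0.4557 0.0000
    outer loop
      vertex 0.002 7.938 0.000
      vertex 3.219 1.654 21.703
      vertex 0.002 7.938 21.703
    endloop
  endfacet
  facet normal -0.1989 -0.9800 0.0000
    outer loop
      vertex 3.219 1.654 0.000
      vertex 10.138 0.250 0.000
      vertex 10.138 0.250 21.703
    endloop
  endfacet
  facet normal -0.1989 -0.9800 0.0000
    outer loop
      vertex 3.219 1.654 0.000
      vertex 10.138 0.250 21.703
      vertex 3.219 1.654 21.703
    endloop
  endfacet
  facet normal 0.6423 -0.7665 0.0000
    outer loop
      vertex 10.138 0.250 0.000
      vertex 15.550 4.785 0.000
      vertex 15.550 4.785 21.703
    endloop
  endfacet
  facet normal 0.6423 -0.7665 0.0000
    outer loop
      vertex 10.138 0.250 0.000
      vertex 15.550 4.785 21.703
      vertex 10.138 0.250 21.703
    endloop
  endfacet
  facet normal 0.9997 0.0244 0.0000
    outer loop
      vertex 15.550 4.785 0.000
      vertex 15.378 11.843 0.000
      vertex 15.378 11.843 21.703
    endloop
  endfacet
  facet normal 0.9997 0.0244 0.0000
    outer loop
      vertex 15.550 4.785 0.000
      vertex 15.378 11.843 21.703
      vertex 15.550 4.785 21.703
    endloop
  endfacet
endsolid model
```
; perimeter-only toolpath
G21 ; units = mm
G90 ; absolute positioning
G28 ; home
; layer 1
G0 Z4.341
G0 X15.378 Y11.843
G1 X9.753 Y16.110
G1 X2.910 Y14.372
G1 X0.002 Y7.938
G1 X3.219 Y1.654
G1 X10.138 Y0.250
G1 X15.550 Y4.785
G1 X15.378 Y11.843
; layer 2
G0 Z8.681
G0 X15.378 Y11.843
G1 X9.753 Y16.110
G1 X2.910 Y14.372
G1 X0.002 Y7.938
G1 X3.219 Y1.654
G1 X10.138 Y0.250
G1 X15.550 Y4.785
G1 X15.378 Y11.843
; layer 3
G0 Z13.022
G0 X15.378 Y11.843
G1 X9.753 Y16.110
G1 X2.910 Y14.372
G1 X0.002 Y7.938
G1 X3.219 Y1.654
G1 X10.138 Y0.250
G1 X15.550 Y4.785
G1 X15.378 Y11.843
; layer 4
G0 Z17.362
G0 X15.378 Y11.843
G1 X9.753 Y16.110
G1 X2.910 Y14.372
G1 X0.002 Y7.938
G1 X3.219 Y1.654
G1 X10.138 Y0.250
G1 X15.550 Y4.785
G1 X15.378 Y11.843
; layer 5
G0 Z21.703
G0 X15.378 Y11.843
G1 X9.753 Y16.110
G1 X2.910 Y14.372
G1 X0.002 Y7.938
G1 X3.219 Y1.654
G1 X10.138 Y0.250
G1 X15.550 Y4.785
G1 X15.378 Y11.843
M2 ; end

The solid is a regular 7-sided prism (a cylinder approximated with 7 flat sides), circumscribed radius ≈ 8.14 mm, height ≈ 21.7 mm. Slicing at Δz = 4.341 mm — 5 equal slices spanning the solid's height, so layer i sits at z = i·h/5 — gives 5 non-empty perimeters. Each is a 7-segment closed polygon; G0 lifts to the layer z and rapids to the start vertex, then G1 traces the edges.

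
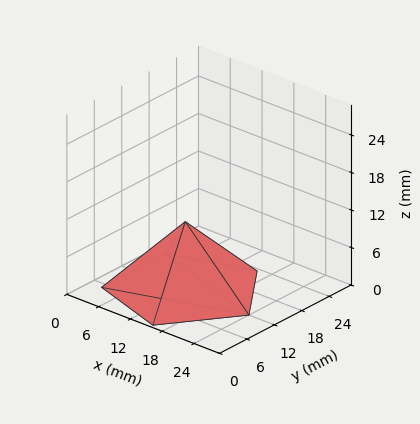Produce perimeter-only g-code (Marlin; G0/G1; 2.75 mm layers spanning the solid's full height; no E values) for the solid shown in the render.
Reading the render: the shape is a regular 5-sided pyramid, base circumscribed radius ≈ 12 mm, apex at z ≈ 11 mm (dimensions read to the nearest mm from the axis ticks). For the g-code, the solid's height is divided into equal slices at the stated Δz and each level perimeter traced with G1 moves after a G0 lift.

; perimeter-only toolpath
G21 ; units = mm
G90 ; absolute positioning
G28 ; home
; layer 1
G0 Z2.75
G0 X21.00 Y12.00
G1 X14.78 Y20.56
G1 X4.72 Y17.29
G1 X4.72 Y6.71
G1 X14.78 Y3.44
G1 X21.00 Y12.00
; layer 2
G0 Z5.50
G0 X18.00 Y12.00
G1 X13.86 Y17.70
G1 X7.14 Y15.53
G1 X7.14 Y8.47
G1 X13.86 Y6.29
G1 X18.00 Y12.00
; layer 3
G0 Z8.25
G0 X15.00 Y12.00
G1 X12.93 Y14.85
G1 X9.57 Y13.76
G1 X9.57 Y10.24
G1 X12.93 Y9.15
G1 X15.00 Y12.00
M2 ; end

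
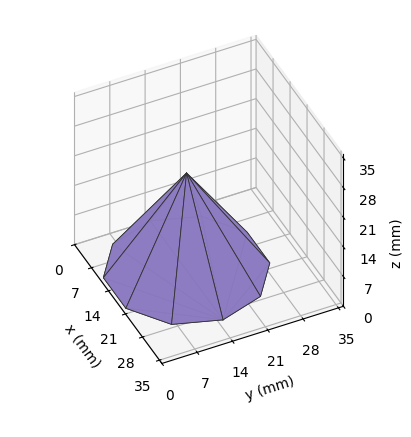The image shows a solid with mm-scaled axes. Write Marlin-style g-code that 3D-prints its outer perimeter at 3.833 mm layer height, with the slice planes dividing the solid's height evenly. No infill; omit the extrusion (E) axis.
Reading the render: the shape is a regular 10-sided pyramid, base circumscribed radius ≈ 15 mm, apex at z ≈ 23 mm (dimensions read to the nearest mm from the axis ticks). For the g-code, the solid's height is divided into equal slices at the stated Δz and each level perimeter traced with G1 moves after a G0 lift.

; perimeter-only toolpath
G21 ; units = mm
G90 ; absolute positioning
G28 ; home
; layer 1
G0 Z3.833
G0 X27.500 Y15.000
G1 X25.113 Y22.348
G1 X18.863 Y26.888
G1 X11.137 Y26.888
G1 X4.888 Y22.348
G1 X2.500 Y15.000
G1 X4.888 Y7.652
G1 X11.137 Y3.112
G1 X18.863 Y3.112
G1 X25.113 Y7.652
G1 X27.500 Y15.000
; layer 2
G0 Z7.667
G0 X25.000 Y15.000
G1 X23.090 Y20.878
G1 X18.090 Y24.511
G1 X11.910 Y24.511
G1 X6.910 Y20.878
G1 X5.000 Y15.000
G1 X6.910 Y9.122
G1 X11.910 Y5.489
G1 X18.090 Y5.489
G1 X23.090 Y9.122
G1 X25.000 Y15.000
; layer 3
G0 Z11.500
G0 X22.500 Y15.000
G1 X21.068 Y19.409
G1 X17.318 Y22.133
G1 X12.683 Y22.133
G1 X8.933 Y19.409
G1 X7.500 Y15.000
G1 X8.933 Y10.591
G1 X12.683 Y7.867
G1 X17.318 Y7.867
G1 X21.068 Y10.591
G1 X22.500 Y15.000
; layer 4
G0 Z15.333
G0 X20.000 Y15.000
G1 X19.045 Y17.939
G1 X16.545 Y19.755
G1 X13.455 Y19.755
G1 X10.955 Y17.939
G1 X10.000 Y15.000
G1 X10.955 Y12.061
G1 X13.455 Y10.245
G1 X16.545 Y10.245
G1 X19.045 Y12.061
G1 X20.000 Y15.000
; layer 5
G0 Z19.167
G0 X17.500 Y15.000
G1 X17.023 Y16.470
G1 X15.772 Y17.378
G1 X14.227 Y17.378
G1 X12.977 Y16.470
G1 X12.500 Y15.000
G1 X12.977 Y13.530
G1 X14.227 Y12.622
G1 X15.772 Y12.622
G1 X17.023 Y13.530
G1 X17.500 Y15.000
M2 ; end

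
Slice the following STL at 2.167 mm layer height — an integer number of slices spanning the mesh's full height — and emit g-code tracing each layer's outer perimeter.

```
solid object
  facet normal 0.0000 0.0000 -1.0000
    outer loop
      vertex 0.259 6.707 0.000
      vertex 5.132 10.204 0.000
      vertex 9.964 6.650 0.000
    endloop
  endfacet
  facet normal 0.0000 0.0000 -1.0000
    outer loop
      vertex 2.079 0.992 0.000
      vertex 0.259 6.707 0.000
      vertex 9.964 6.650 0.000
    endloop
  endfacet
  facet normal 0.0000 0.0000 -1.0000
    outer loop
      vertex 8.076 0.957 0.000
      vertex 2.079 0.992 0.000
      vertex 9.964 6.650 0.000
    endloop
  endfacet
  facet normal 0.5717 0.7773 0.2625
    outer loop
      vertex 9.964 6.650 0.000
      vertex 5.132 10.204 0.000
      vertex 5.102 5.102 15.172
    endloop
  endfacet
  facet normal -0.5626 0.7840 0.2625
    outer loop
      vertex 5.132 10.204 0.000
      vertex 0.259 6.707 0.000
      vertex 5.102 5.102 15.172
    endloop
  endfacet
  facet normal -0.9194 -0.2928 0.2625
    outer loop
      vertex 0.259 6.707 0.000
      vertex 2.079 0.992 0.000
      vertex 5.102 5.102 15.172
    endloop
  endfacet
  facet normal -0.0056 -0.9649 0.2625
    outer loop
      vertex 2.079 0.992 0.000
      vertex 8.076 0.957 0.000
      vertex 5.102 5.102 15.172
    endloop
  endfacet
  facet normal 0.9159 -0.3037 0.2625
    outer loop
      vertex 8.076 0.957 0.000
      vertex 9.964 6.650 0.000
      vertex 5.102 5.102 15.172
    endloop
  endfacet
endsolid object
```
; perimeter-only toolpath
G21 ; units = mm
G90 ; absolute positioning
G28 ; home
; layer 1
G0 Z2.167
G0 X9.269 Y6.429
G1 X5.128 Y9.475
G1 X0.951 Y6.478
G1 X2.511 Y1.579
G1 X7.651 Y1.549
G1 X9.269 Y6.429
; layer 2
G0 Z4.335
G0 X8.575 Y6.208
G1 X5.123 Y8.746
G1 X1.643 Y6.248
G1 X2.943 Y2.166
G1 X7.226 Y2.141
G1 X8.575 Y6.208
; layer 3
G0 Z6.502
G0 X7.880 Y5.987
G1 X5.119 Y8.017
G1 X2.335 Y6.019
G1 X3.375 Y2.753
G1 X6.801 Y2.733
G1 X7.880 Y5.987
; layer 4
G0 Z8.670
G0 X7.186 Y5.765
G1 X5.115 Y7.289
G1 X3.026 Y5.790
G1 X3.806 Y3.341
G1 X6.377 Y3.326
G1 X7.186 Y5.765
; layer 5
G0 Z10.837
G0 X6.491 Y5.544
G1 X5.111 Y6.560
G1 X3.718 Y5.561
G1 X4.238 Y3.928
G1 X5.952 Y3.918
G1 X6.491 Y5.544
; layer 6
G0 Z13.005
G0 X5.797 Y5.323
G1 X5.106 Y5.831
G1 X4.410 Y5.331
G1 X4.670 Y4.515
G1 X5.527 Y4.510
G1 X5.797 Y5.323
M2 ; end

The solid is a regular 5-sided pyramid, base circumscribed radius ≈ 5.1 mm, apex at z ≈ 15.2 mm. Slicing at Δz = 2.167 mm — 7 equal slices spanning the solid's height, so layer i sits at z = i·h/7 — gives 6 non-empty perimeters. Each is a 5-segment closed polygon; G0 lifts to the layer z and rapids to the start vertex, then G1 traces the edges. The cross-section shrinks linearly with z (the slice at the apex is degenerate and omitted).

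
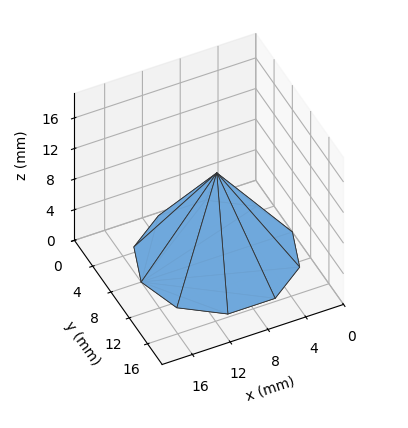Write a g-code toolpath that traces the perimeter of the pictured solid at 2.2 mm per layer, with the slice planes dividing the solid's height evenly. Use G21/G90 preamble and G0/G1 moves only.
Reading the render: the shape is a regular 10-sided pyramid, base circumscribed radius ≈ 8 mm, apex at z ≈ 11 mm (dimensions read to the nearest mm from the axis ticks). For the g-code, the solid's height is divided into equal slices at the stated Δz and each level perimeter traced with G1 moves after a G0 lift.

; perimeter-only toolpath
G21 ; units = mm
G90 ; absolute positioning
G28 ; home
; layer 1
G0 Z2.2
G0 X14.4 Y8.0
G1 X13.2 Y11.8
G1 X10.0 Y14.1
G1 X6.0 Y14.1
G1 X2.8 Y11.8
G1 X1.6 Y8.0
G1 X2.8 Y4.2
G1 X6.0 Y1.9
G1 X10.0 Y1.9
G1 X13.2 Y4.2
G1 X14.4 Y8.0
; layer 2
G0 Z4.4
G0 X12.8 Y8.0
G1 X11.9 Y10.8
G1 X9.5 Y12.6
G1 X6.5 Y12.6
G1 X4.1 Y10.8
G1 X3.2 Y8.0
G1 X4.1 Y5.2
G1 X6.5 Y3.4
G1 X9.5 Y3.4
G1 X11.9 Y5.2
G1 X12.8 Y8.0
; layer 3
G0 Z6.6
G0 X11.2 Y8.0
G1 X10.6 Y9.9
G1 X9.0 Y11.0
G1 X7.0 Y11.0
G1 X5.4 Y9.9
G1 X4.8 Y8.0
G1 X5.4 Y6.1
G1 X7.0 Y5.0
G1 X9.0 Y5.0
G1 X10.6 Y6.1
G1 X11.2 Y8.0
; layer 4
G0 Z8.8
G0 X9.6 Y8.0
G1 X9.3 Y8.9
G1 X8.5 Y9.5
G1 X7.5 Y9.5
G1 X6.7 Y8.9
G1 X6.4 Y8.0
G1 X6.7 Y7.1
G1 X7.5 Y6.5
G1 X8.5 Y6.5
G1 X9.3 Y7.1
G1 X9.6 Y8.0
M2 ; end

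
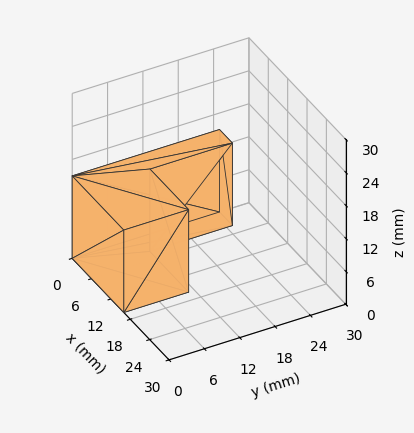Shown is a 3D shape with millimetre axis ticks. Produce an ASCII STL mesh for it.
Reading the render: the shape is an L-shaped prism: outer 16 × 25 mm, arm thicknesses ≈ 11 mm (horizontal) and 4 mm (vertical), extruded 15 mm in z (dimensions read to the nearest mm from the axis ticks). For the STL, each face is triangulated and given an outward normal.

solid part
  facet normal 0.0000 0.0000 -1.0000
    outer loop
      vertex 16.000 11.000 0.000
      vertex 16.000 0.000 0.000
      vertex 0.000 0.000 0.000
    endloop
  endfacet
  facet normal 0.0000 0.0000 -1.0000
    outer loop
      vertex 4.000 11.000 0.000
      vertex 16.000 11.000 0.000
      vertex 0.000 0.000 0.000
    endloop
  endfacet
  facet normal 0.0000 0.0000 -1.0000
    outer loop
      vertex 4.000 25.000 0.000
      vertex 4.000 11.000 0.000
      vertex 0.000 0.000 0.000
    endloop
  endfacet
  facet normal 0.0000 0.0000 -1.0000
    outer loop
      vertex 0.000 25.000 0.000
      vertex 4.000 25.000 0.000
      vertex 0.000 0.000 0.000
    endloop
  endfacet
  facet normal 0.0000 0.0000 1.0000
    outer loop
      vertex 0.000 0.000 15.000
      vertex 16.000 0.000 15.000
      vertex 16.000 11.000 15.000
    endloop
  endfacet
  facet normal 0.0000 0.0000 1.0000
    outer loop
      vertex 0.000 0.000 15.000
      vertex 16.000 11.000 15.000
      vertex 4.000 11.000 15.000
    endloop
  endfacet
  facet normal 0.0000 0.0000 1.0000
    outer loop
      vertex 0.000 0.000 15.000
      vertex 4.000 11.000 15.000
      vertex 4.000 25.000 15.000
    endloop
  endfacet
  facet normal 0.0000 0.0000 1.0000
    outer loop
      vertex 0.000 0.000 15.000
      vertex 4.000 25.000 15.000
      vertex 0.000 25.000 15.000
    endloop
  endfacet
  facet normal 0.0000 -1.0000 0.0000
    outer loop
      vertex 0.000 0.000 0.000
      vertex 16.000 0.000 0.000
      vertex 16.000 0.000 15.000
    endloop
  endfacet
  facet normal 0.0000 -1.0000 0.0000
    outer loop
      vertex 0.000 0.000 0.000
      vertex 16.000 0.000 15.000
      vertex 0.000 0.000 15.000
    endloop
  endfacet
  facet normal 1.0000 0.0000 0.0000
    outer loop
      vertex 16.000 0.000 0.000
      vertex 16.000 11.000 0.000
      vertex 16.000 11.000 15.000
    endloop
  endfacet
  facet normal 1.0000 0.0000 0.0000
    outer loop
      vertex 16.000 0.000 0.000
      vertex 16.000 11.000 15.000
      vertex 16.000 0.000 15.000
    endloop
  endfacet
  facet normal 0.0000 1.0000 0.0000
    outer loop
      vertex 16.000 11.000 0.000
      vertex 4.000 11.000 0.000
      vertex 4.000 11.000 15.000
    endloop
  endfacet
  facet normal 0.0000 1.0000 0.0000
    outer loop
      vertex 16.000 11.000 0.000
      vertex 4.000 11.000 15.000
      vertex 16.000 11.000 15.000
    endloop
  endfacet
  facet normal 1.0000 0.0000 0.0000
    outer loop
      vertex 4.000 11.000 0.000
      vertex 4.000 25.000 0.000
      vertex 4.000 25.000 15.000
    endloop
  endfacet
  facet normal 1.0000 0.0000 0.0000
    outer loop
      vertex 4.000 11.000 0.000
      vertex 4.000 25.000 15.000
      vertex 4.000 11.000 15.000
    endloop
  endfacet
  facet normal 0.0000 1.0000 0.0000
    outer loop
      vertex 4.000 25.000 0.000
      vertex 0.000 25.000 0.000
      vertex 0.000 25.000 15.000
    endloop
  endfacet
  facet normal 0.0000 1.0000 0.0000
    outer loop
      vertex 4.000 25.000 0.000
      vertex 0.000 25.000 15.000
      vertex 4.000 25.000 15.000
    endloop
  endfacet
  facet normal -1.0000 0.0000 0.0000
    outer loop
      vertex 0.000 25.000 0.000
      vertex 0.000 0.000 0.000
      vertex 0.000 0.000 15.000
    endloop
  endfacet
  facet normal -1.0000 0.0000 0.0000
    outer loop
      vertex 0.000 25.000 0.000
      vertex 0.000 0.000 15.000
      vertex 0.000 25.000 15.000
    endloop
  endfacet
endsolid part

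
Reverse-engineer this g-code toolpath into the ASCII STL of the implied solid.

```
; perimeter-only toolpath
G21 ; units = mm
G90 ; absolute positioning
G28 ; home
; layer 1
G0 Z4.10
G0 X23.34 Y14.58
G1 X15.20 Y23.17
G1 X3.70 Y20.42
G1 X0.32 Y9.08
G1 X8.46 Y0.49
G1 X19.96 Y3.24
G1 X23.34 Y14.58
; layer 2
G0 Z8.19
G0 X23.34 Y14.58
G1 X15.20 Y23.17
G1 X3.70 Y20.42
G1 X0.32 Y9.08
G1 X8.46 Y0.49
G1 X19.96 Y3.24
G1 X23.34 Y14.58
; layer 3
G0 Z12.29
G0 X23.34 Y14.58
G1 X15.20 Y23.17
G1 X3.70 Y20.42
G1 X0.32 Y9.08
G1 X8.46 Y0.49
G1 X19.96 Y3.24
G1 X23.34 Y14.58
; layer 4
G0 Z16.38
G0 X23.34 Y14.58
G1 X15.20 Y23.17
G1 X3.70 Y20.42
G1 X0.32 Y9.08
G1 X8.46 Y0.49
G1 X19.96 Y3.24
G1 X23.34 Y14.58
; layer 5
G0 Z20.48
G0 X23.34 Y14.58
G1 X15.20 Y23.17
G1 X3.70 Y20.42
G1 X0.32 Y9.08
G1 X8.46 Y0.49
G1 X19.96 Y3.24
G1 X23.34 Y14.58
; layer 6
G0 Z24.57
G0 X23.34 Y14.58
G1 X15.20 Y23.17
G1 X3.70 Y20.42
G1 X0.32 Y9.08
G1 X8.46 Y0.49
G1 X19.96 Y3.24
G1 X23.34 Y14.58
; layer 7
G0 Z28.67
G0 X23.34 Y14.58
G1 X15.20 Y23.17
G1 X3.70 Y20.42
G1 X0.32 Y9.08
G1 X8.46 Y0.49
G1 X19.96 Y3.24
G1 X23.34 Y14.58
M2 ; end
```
solid part
  facet normal 0.0000 0.0000 -1.0000
    outer loop
      vertex 3.70 20.42 0.00
      vertex 15.20 23.17 0.00
      vertex 23.34 14.58 0.00
    endloop
  endfacet
  facet normal 0.0000 0.0000 -1.0000
    outer loop
      vertex 0.32 9.08 0.00
      vertex 3.70 20.42 0.00
      vertex 23.34 14.58 0.00
    endloop
  endfacet
  facet normal 0.0000 0.0000 -1.0000
    outer loop
      vertex 8.46 0.49 0.00
      vertex 0.32 9.08 0.00
      vertex 23.34 14.58 0.00
    endloop
  endfacet
  facet normal 0.0000 0.0000 -1.0000
    outer loop
      vertex 19.96 3.24 0.00
      vertex 8.46 0.49 0.00
      vertex 23.34 14.58 0.00
    endloop
  endfacet
  facet normal 0.0000 0.0000 1.0000
    outer loop
      vertex 23.34 14.58 28.67
      vertex 15.20 23.17 28.67
      vertex 3.70 20.42 28.67
    endloop
  endfacet
  facet normal 0.0000 0.0000 1.0000
    outer loop
      vertex 23.34 14.58 28.67
      vertex 3.70 20.42 28.67
      vertex 0.32 9.08 28.67
    endloop
  endfacet
  facet normal 0.0000 0.0000 1.0000
    outer loop
      vertex 23.34 14.58 28.67
      vertex 0.32 9.08 28.67
      vertex 8.46 0.49 28.67
    endloop
  endfacet
  facet normal 0.0000 0.0000 1.0000
    outer loop
      vertex 23.34 14.58 28.67
      vertex 8.46 0.49 28.67
      vertex 19.96 3.24 28.67
    endloop
  endfacet
  facet normal 0.7259 0.6878 0.0000
    outer loop
      vertex 23.34 14.58 0.00
      vertex 15.20 23.17 0.00
      vertex 15.20 23.17 28.67
    endloop
  endfacet
  facet normal 0.7259 0.6878 0.0000
    outer loop
      vertex 23.34 14.58 0.00
      vertex 15.20 23.17 28.67
      vertex 23.34 14.58 28.67
    endloop
  endfacet
  facet normal -0.2326 0.9726 0.0000
    outer loop
      vertex 15.20 23.17 0.00
      vertex 3.70 20.42 0.00
      vertex 3.70 20.42 28.67
    endloop
  endfacet
  facet normal -0.2326 0.9726 0.0000
    outer loop
      vertex 15.20 23.17 0.00
      vertex 3.70 20.42 28.67
      vertex 15.20 23.17 28.67
    endloop
  endfacet
  facet normal -0.9583 0.2856 0.0000
    outer loop
      vertex 3.70 20.42 0.00
      vertex 0.32 9.08 0.00
      vertex 0.32 9.08 28.67
    endloop
  endfacet
  facet normal -0.9583 0.2856 0.0000
    outer loop
      vertex 3.70 20.42 0.00
      vertex 0.32 9.08 28.67
      vertex 3.70 20.42 28.67
    endloop
  endfacet
  facet normal -0.7259 -0.6878 0.0000
    outer loop
      vertex 0.32 9.08 0.00
      vertex 8.46 0.49 0.00
      vertex 8.46 0.49 28.67
    endloop
  endfacet
  facet normal -0.7259 -0.6878 0.0000
    outer loop
      vertex 0.32 9.08 0.00
      vertex 8.46 0.49 28.67
      vertex 0.32 9.08 28.67
    endloop
  endfacet
  facet normal 0.2326 -0.9726 0.0000
    outer loop
      vertex 8.46 0.49 0.00
      vertex 19.96 3.24 0.00
      vertex 19.96 3.24 28.67
    endloop
  endfacet
  facet normal 0.2326 -0.9726 0.0000
    outer loop
      vertex 8.46 0.49 0.00
      vertex 19.96 3.24 28.67
      vertex 8.46 0.49 28.67
    endloop
  endfacet
  facet normal 0.9583 -0.2856 0.0000
    outer loop
      vertex 19.96 3.24 0.00
      vertex 23.34 14.58 0.00
      vertex 23.34 14.58 28.67
    endloop
  endfacet
  facet normal 0.9583 -0.2856 0.0000
    outer loop
      vertex 19.96 3.24 0.00
      vertex 23.34 14.58 28.67
      vertex 19.96 3.24 28.67
    endloop
  endfacet
endsolid part

The G0 Z moves step by Δz≈4.10 mm. Every layer's G1 loop is the same polygon, so the solid is a straight extrusion of it from z=0 to z≈28.7. Closing with flat bottom and top caps and triangulating gives 20 facets — a regular 6-sided prism (a cylinder approximated with 6 flat sides), circumscribed radius ≈ 11.8 mm, height ≈ 28.7 mm.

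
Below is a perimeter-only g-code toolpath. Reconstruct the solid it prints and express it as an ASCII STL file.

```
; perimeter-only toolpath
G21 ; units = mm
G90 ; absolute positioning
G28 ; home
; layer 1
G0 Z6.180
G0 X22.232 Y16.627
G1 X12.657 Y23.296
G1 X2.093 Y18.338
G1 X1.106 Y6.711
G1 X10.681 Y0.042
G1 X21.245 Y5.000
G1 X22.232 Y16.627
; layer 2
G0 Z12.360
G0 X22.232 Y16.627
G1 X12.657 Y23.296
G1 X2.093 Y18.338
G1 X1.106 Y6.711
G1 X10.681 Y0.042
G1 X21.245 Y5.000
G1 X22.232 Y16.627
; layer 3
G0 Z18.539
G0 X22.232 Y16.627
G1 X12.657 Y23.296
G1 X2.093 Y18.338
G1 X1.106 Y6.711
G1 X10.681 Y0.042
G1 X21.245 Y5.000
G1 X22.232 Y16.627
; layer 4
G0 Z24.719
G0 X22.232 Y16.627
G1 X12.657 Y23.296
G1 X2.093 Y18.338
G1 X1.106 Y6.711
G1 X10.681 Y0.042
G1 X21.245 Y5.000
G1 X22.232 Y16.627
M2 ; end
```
solid part
  facet normal 0.0000 0.0000 -1.0000
    outer loop
      vertex 2.093 18.338 0.000
      vertex 12.657 23.296 0.000
      vertex 22.232 16.627 0.000
    endloop
  endfacet
  facet normal 0.0000 0.0000 -1.0000
    outer loop
      vertex 1.106 6.711 0.000
      vertex 2.093 18.338 0.000
      vertex 22.232 16.627 0.000
    endloop
  endfacet
  facet normal 0.0000 0.0000 -1.0000
    outer loop
      vertex 10.681 0.042 0.000
      vertex 1.106 6.711 0.000
      vertex 22.232 16.627 0.000
    endloop
  endfacet
  facet normal 0.0000 0.0000 -1.0000
    outer loop
      vertex 21.245 5.000 0.000
      vertex 10.681 0.042 0.000
      vertex 22.232 16.627 0.000
    endloop
  endfacet
  facet normal 0.0000 0.0000 1.0000
    outer loop
      vertex 22.232 16.627 24.719
      vertex 12.657 23.296 24.719
      vertex 2.093 18.338 24.719
    endloop
  endfacet
  facet normal 0.0000 0.0000 1.0000
    outer loop
      vertex 22.232 16.627 24.719
      vertex 2.093 18.338 24.719
      vertex 1.106 6.711 24.719
    endloop
  endfacet
  facet normal 0.0000 0.0000 1.0000
    outer loop
      vertex 22.232 16.627 24.719
      vertex 1.106 6.711 24.719
      vertex 10.681 0.042 24.719
    endloop
  endfacet
  facet normal 0.0000 0.0000 1.0000
    outer loop
      vertex 22.232 16.627 24.719
      vertex 10.681 0.042 24.719
      vertex 21.245 5.000 24.719
    endloop
  endfacet
  facet normal 0.5715 0.8206 0.0000
    outer loop
      vertex 22.232 16.627 0.000
      vertex 12.657 23.296 0.000
      vertex 12.657 23.296 24.719
    endloop
  endfacet
  facet normal 0.5715 0.8206 0.0000
    outer loop
      vertex 22.232 16.627 0.000
      vertex 12.657 23.296 24.719
      vertex 22.232 16.627 24.719
    endloop
  endfacet
  facet normal -0.4249 0.9053 0.0000
    outer loop
      vertex 12.657 23.296 0.000
      vertex 2.093 18.338 0.000
      vertex 2.093 18.338 24.719
    endloop
  endfacet
  facet normal -0.4249 0.9053 0.0000
    outer loop
      vertex 12.657 23.296 0.000
      vertex 2.093 18.338 24.719
      vertex 12.657 23.296 24.719
    endloop
  endfacet
  facet normal -0.9964 0.0846 0.0000
    outer loop
      vertex 2.093 18.338 0.000
      vertex 1.106 6.711 0.000
      vertex 1.106 6.711 24.719
    endloop
  endfacet
  facet normal -0.9964 0.0846 0.0000
    outer loop
      vertex 2.093 18.338 0.000
      vertex 1.106 6.711 24.719
      vertex 2.093 18.338 24.719
    endloop
  endfacet
  facet normal -0.5715 -0.8206 0.0000
    outer loop
      vertex 1.106 6.711 0.000
      vertex 10.681 0.042 0.000
      vertex 10.681 0.042 24.719
    endloop
  endfacet
  facet normal -0.5715 -0.8206 0.0000
    outer loop
      vertex 1.106 6.711 0.000
      vertex 10.681 0.042 24.719
      vertex 1.106 6.711 24.719
    endloop
  endfacet
  facet normal 0.4249 -0.9053 0.0000
    outer loop
      vertex 10.681 0.042 0.000
      vertex 21.245 5.000 0.000
      vertex 21.245 5.000 24.719
    endloop
  endfacet
  facet normal 0.4249 -0.9053 0.0000
    outer loop
      vertex 10.681 0.042 0.000
      vertex 21.245 5.000 24.719
      vertex 10.681 0.042 24.719
    endloop
  endfacet
  facet normal 0.9964 -0.0846 0.0000
    outer loop
      vertex 21.245 5.000 0.000
      vertex 22.232 16.627 0.000
      vertex 22.232 16.627 24.719
    endloop
  endfacet
  facet normal 0.9964 -0.0846 0.0000
    outer loop
      vertex 21.245 5.000 0.000
      vertex 22.232 16.627 24.719
      vertex 21.245 5.000 24.719
    endloop
  endfacet
endsolid part

The G0 Z moves step by Δz≈6.180 mm. Every layer's G1 loop is the same polygon, so the solid is a straight extrusion of it from z=0 to z≈24.7. Closing with flat bottom and top caps and triangulating gives 20 facets — a regular 6-sided prism (a cylinder approximated with 6 flat sides), circumscribed radius ≈ 11.7 mm, height ≈ 24.7 mm.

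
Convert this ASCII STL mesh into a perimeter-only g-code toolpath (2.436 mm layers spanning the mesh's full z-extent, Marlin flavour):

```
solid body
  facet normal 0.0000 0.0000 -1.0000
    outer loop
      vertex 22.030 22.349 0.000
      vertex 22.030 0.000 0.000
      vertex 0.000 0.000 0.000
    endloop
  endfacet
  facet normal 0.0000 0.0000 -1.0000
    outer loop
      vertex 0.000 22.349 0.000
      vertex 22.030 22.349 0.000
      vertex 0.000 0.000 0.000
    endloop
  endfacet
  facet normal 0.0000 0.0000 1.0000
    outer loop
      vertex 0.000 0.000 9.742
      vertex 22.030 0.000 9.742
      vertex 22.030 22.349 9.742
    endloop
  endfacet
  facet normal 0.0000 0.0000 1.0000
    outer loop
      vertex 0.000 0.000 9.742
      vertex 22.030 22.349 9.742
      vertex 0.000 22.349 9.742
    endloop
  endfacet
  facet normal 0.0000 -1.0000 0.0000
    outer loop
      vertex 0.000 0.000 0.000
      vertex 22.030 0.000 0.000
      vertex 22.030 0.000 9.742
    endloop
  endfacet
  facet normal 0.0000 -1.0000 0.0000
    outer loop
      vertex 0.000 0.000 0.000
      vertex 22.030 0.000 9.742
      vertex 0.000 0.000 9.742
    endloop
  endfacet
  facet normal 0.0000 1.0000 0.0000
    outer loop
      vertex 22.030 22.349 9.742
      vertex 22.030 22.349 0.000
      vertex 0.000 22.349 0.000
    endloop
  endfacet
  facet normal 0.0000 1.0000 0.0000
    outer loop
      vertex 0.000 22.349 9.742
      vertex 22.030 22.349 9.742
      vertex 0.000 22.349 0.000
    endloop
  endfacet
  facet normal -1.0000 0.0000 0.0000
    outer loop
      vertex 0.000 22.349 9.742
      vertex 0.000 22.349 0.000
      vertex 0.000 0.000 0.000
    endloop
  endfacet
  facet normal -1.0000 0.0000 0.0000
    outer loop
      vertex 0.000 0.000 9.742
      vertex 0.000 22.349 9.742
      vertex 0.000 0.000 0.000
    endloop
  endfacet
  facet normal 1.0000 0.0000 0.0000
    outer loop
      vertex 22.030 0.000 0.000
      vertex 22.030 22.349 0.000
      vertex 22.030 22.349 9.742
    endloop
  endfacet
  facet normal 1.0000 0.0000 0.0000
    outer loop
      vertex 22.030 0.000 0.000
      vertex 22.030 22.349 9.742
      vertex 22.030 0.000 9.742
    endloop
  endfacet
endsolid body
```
; perimeter-only toolpath
G21 ; units = mm
G90 ; absolute positioning
G28 ; home
; layer 1
G0 Z2.436
G0 X0.000 Y0.000
G1 X22.030 Y0.000
G1 X22.030 Y22.349
G1 X0.000 Y22.349
G1 X0.000 Y0.000
; layer 2
G0 Z4.871
G0 X0.000 Y0.000
G1 X22.030 Y0.000
G1 X22.030 Y22.349
G1 X0.000 Y22.349
G1 X0.000 Y0.000
; layer 3
G0 Z7.307
G0 X0.000 Y0.000
G1 X22.030 Y0.000
G1 X22.030 Y22.349
G1 X0.000 Y22.349
G1 X0.000 Y0.000
; layer 4
G0 Z9.742
G0 X0.000 Y0.000
G1 X22.030 Y0.000
G1 X22.030 Y22.349
G1 X0.000 Y22.349
G1 X0.000 Y0.000
M2 ; end

The solid is a rectangular box, roughly 22 × 22.3 mm footprint and 9.74 mm tall. Slicing at Δz = 2.436 mm — 4 equal slices spanning the solid's height, so layer i sits at z = i·h/4 — gives 4 non-empty perimeters. Each is a 4-segment closed polygon; G0 lifts to the layer z and rapids to the start vertex, then G1 traces the edges.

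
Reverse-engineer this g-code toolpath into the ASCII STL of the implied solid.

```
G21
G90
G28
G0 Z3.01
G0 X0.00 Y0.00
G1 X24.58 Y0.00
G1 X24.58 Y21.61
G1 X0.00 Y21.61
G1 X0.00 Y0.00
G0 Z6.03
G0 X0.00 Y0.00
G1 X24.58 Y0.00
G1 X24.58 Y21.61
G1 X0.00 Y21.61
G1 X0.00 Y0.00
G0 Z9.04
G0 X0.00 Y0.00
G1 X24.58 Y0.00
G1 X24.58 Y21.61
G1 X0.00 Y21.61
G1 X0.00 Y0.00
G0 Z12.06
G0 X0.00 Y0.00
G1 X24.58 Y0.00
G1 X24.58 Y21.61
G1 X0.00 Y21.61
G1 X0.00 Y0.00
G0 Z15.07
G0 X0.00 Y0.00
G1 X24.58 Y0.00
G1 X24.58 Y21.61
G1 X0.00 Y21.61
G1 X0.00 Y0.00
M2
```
solid part
  facet normal 0.0000 0.0000 -1.0000
    outer loop
      vertex 24.58 21.61 0.00
      vertex 24.58 0.00 0.00
      vertex 0.00 0.00 0.00
    endloop
  endfacet
  facet normal 0.0000 0.0000 -1.0000
    outer loop
      vertex 0.00 21.61 0.00
      vertex 24.58 21.61 0.00
      vertex 0.00 0.00 0.00
    endloop
  endfacet
  facet normal 0.0000 0.0000 1.0000
    outer loop
      vertex 0.00 0.00 15.07
      vertex 24.58 0.00 15.07
      vertex 24.58 21.61 15.07
    endloop
  endfacet
  facet normal 0.0000 0.0000 1.0000
    outer loop
      vertex 0.00 0.00 15.07
      vertex 24.58 21.61 15.07
      vertex 0.00 21.61 15.07
    endloop
  endfacet
  facet normal 0.0000 -1.0000 0.0000
    outer loop
      vertex 0.00 0.00 0.00
      vertex 24.58 0.00 0.00
      vertex 24.58 0.00 15.07
    endloop
  endfacet
  facet normal 0.0000 -1.0000 0.0000
    outer loop
      vertex 0.00 0.00 0.00
      vertex 24.58 0.00 15.07
      vertex 0.00 0.00 15.07
    endloop
  endfacet
  facet normal 0.0000 1.0000 0.0000
    outer loop
      vertex 24.58 21.61 15.07
      vertex 24.58 21.61 0.00
      vertex 0.00 21.61 0.00
    endloop
  endfacet
  facet normal 0.0000 1.0000 0.0000
    outer loop
      vertex 0.00 21.61 15.07
      vertex 24.58 21.61 15.07
      vertex 0.00 21.61 0.00
    endloop
  endfacet
  facet normal -1.0000 0.0000 0.0000
    outer loop
      vertex 0.00 21.61 15.07
      vertex 0.00 21.61 0.00
      vertex 0.00 0.00 0.00
    endloop
  endfacet
  facet normal -1.0000 0.0000 0.0000
    outer loop
      vertex 0.00 0.00 15.07
      vertex 0.00 21.61 15.07
      vertex 0.00 0.00 0.00
    endloop
  endfacet
  facet normal 1.0000 0.0000 0.0000
    outer loop
      vertex 24.58 0.00 0.00
      vertex 24.58 21.61 0.00
      vertex 24.58 21.61 15.07
    endloop
  endfacet
  facet normal 1.0000 0.0000 0.0000
    outer loop
      vertex 24.58 0.00 0.00
      vertex 24.58 21.61 15.07
      vertex 24.58 0.00 15.07
    endloop
  endfacet
endsolid part

The G0 Z moves step by Δz≈3.01 mm. Every layer's G1 loop is the same polygon, so the solid is a straight extrusion of it from z=0 to z≈15.1. Closing with flat bottom and top caps and triangulating gives 12 facets — a rectangular box, roughly 24.6 × 21.6 mm footprint and 15.1 mm tall.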